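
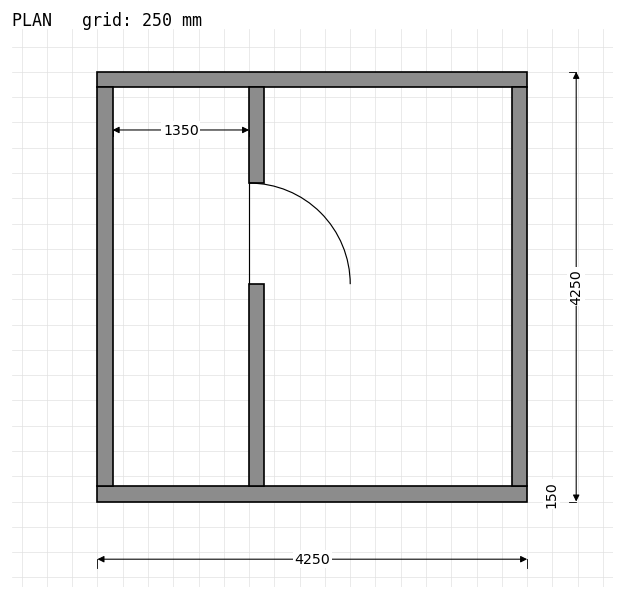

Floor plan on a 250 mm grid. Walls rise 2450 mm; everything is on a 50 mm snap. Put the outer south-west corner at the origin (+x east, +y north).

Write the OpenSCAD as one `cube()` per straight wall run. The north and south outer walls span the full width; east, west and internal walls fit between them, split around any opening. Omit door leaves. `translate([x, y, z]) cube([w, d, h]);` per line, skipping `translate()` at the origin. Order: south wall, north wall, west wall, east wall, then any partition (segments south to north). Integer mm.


cube([4250, 150, 2450]);
translate([0, 4100, 0]) cube([4250, 150, 2450]);
translate([0, 150, 0]) cube([150, 3950, 2450]);
translate([4100, 150, 0]) cube([150, 3950, 2450]);
translate([1500, 150, 0]) cube([150, 2000, 2450]);
translate([1500, 3150, 0]) cube([150, 950, 2450]);


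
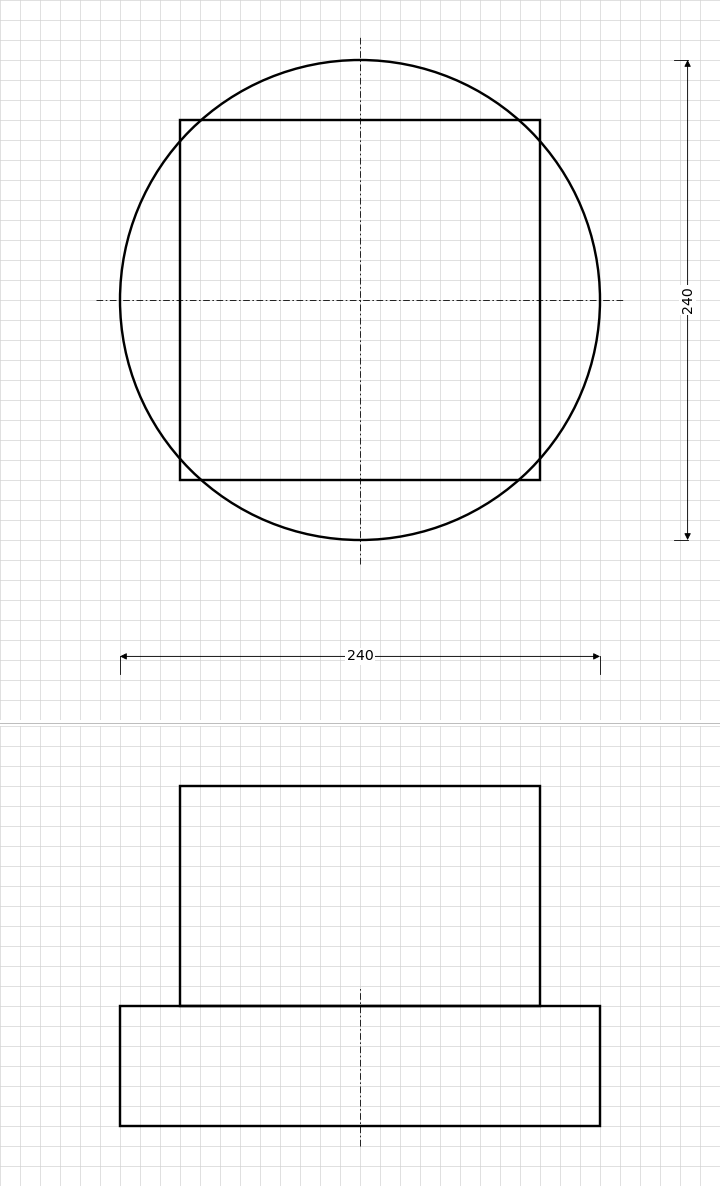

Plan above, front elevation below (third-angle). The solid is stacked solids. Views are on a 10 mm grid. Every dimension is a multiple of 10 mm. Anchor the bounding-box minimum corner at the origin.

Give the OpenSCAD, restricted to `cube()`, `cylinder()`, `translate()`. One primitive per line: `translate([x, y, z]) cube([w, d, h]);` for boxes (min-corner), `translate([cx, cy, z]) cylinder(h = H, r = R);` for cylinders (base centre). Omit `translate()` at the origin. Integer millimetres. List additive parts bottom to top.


translate([120, 120, 0]) cylinder(h = 60, r = 120);
translate([30, 30, 60]) cube([180, 180, 110]);


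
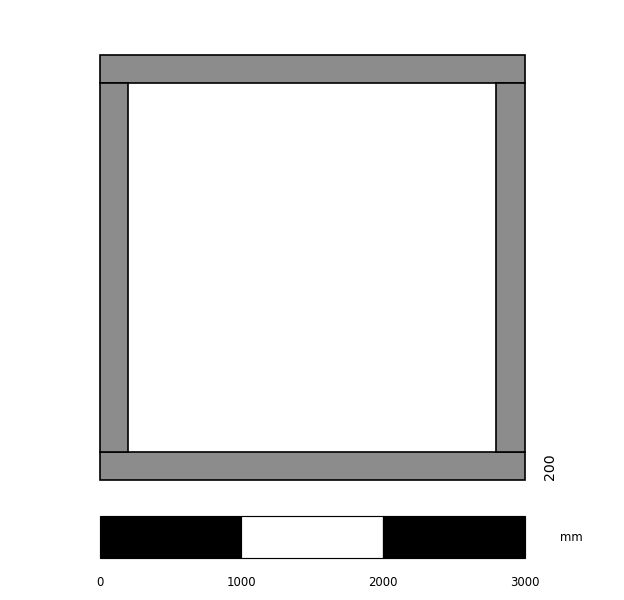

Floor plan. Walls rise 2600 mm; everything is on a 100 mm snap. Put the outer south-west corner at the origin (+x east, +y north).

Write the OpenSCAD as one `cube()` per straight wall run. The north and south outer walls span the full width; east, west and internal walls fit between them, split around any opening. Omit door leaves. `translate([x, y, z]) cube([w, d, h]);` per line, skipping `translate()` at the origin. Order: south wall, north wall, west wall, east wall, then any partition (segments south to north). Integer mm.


cube([3000, 200, 2600]);
translate([0, 2800, 0]) cube([3000, 200, 2600]);
translate([0, 200, 0]) cube([200, 2600, 2600]);
translate([2800, 200, 0]) cube([200, 2600, 2600]);


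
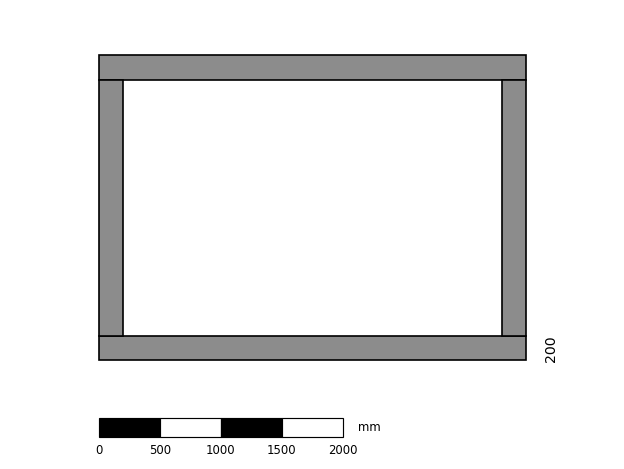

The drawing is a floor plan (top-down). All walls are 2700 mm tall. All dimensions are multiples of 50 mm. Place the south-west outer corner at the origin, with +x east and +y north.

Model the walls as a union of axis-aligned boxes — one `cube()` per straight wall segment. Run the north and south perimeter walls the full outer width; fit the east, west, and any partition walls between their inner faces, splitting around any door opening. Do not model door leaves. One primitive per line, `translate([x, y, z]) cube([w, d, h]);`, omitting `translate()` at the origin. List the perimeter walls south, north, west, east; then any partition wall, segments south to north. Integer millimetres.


cube([3500, 200, 2700]);
translate([0, 2300, 0]) cube([3500, 200, 2700]);
translate([0, 200, 0]) cube([200, 2100, 2700]);
translate([3300, 200, 0]) cube([200, 2100, 2700]);


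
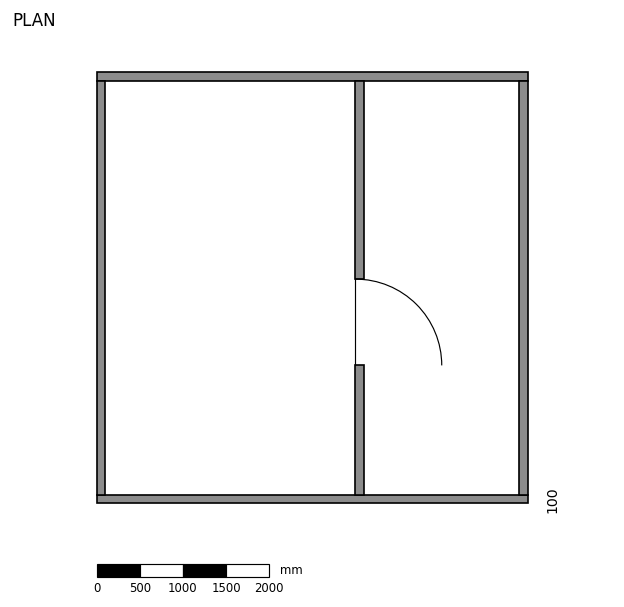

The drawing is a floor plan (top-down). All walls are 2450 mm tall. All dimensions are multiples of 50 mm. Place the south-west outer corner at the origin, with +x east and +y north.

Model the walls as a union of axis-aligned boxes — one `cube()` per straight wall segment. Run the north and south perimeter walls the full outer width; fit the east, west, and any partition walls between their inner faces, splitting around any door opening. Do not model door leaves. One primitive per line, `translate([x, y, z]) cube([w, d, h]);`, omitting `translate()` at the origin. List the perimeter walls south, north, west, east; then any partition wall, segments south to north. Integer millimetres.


cube([5000, 100, 2450]);
translate([0, 4900, 0]) cube([5000, 100, 2450]);
translate([0, 100, 0]) cube([100, 4800, 2450]);
translate([4900, 100, 0]) cube([100, 4800, 2450]);
translate([3000, 100, 0]) cube([100, 1500, 2450]);
translate([3000, 2600, 0]) cube([100, 2300, 2450]);


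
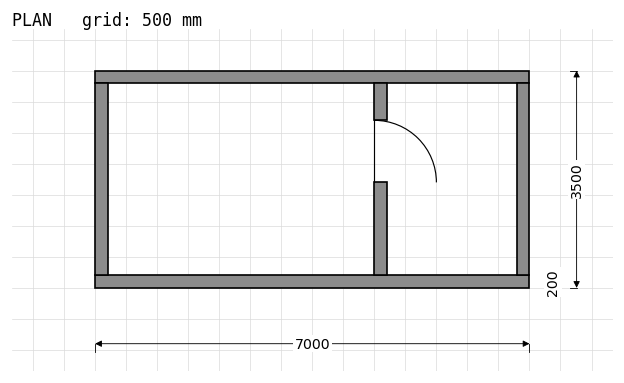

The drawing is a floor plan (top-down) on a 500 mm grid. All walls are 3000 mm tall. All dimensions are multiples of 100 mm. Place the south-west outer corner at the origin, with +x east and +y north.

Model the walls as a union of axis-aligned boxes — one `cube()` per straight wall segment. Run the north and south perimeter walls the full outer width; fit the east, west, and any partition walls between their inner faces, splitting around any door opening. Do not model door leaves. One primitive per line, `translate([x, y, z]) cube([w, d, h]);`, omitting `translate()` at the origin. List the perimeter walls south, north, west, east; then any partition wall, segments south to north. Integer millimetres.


cube([7000, 200, 3000]);
translate([0, 3300, 0]) cube([7000, 200, 3000]);
translate([0, 200, 0]) cube([200, 3100, 3000]);
translate([6800, 200, 0]) cube([200, 3100, 3000]);
translate([4500, 200, 0]) cube([200, 1500, 3000]);
translate([4500, 2700, 0]) cube([200, 600, 3000]);


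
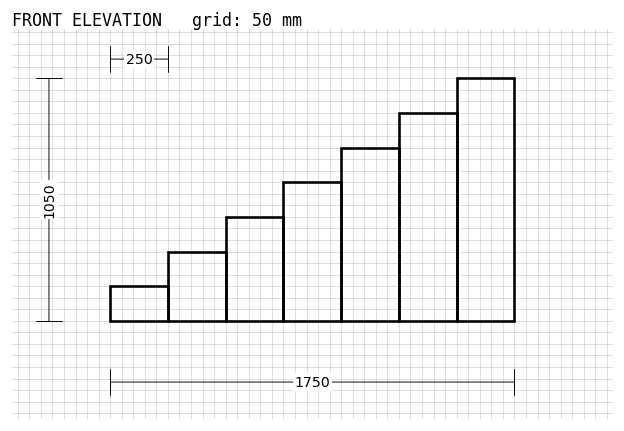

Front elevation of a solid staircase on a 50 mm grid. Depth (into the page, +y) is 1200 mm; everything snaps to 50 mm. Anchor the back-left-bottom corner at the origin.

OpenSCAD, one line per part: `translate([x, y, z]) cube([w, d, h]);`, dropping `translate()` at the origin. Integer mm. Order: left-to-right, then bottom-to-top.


cube([250, 1200, 150]);
translate([250, 0, 0]) cube([250, 1200, 300]);
translate([500, 0, 0]) cube([250, 1200, 450]);
translate([750, 0, 0]) cube([250, 1200, 600]);
translate([1000, 0, 0]) cube([250, 1200, 750]);
translate([1250, 0, 0]) cube([250, 1200, 900]);
translate([1500, 0, 0]) cube([250, 1200, 1050]);


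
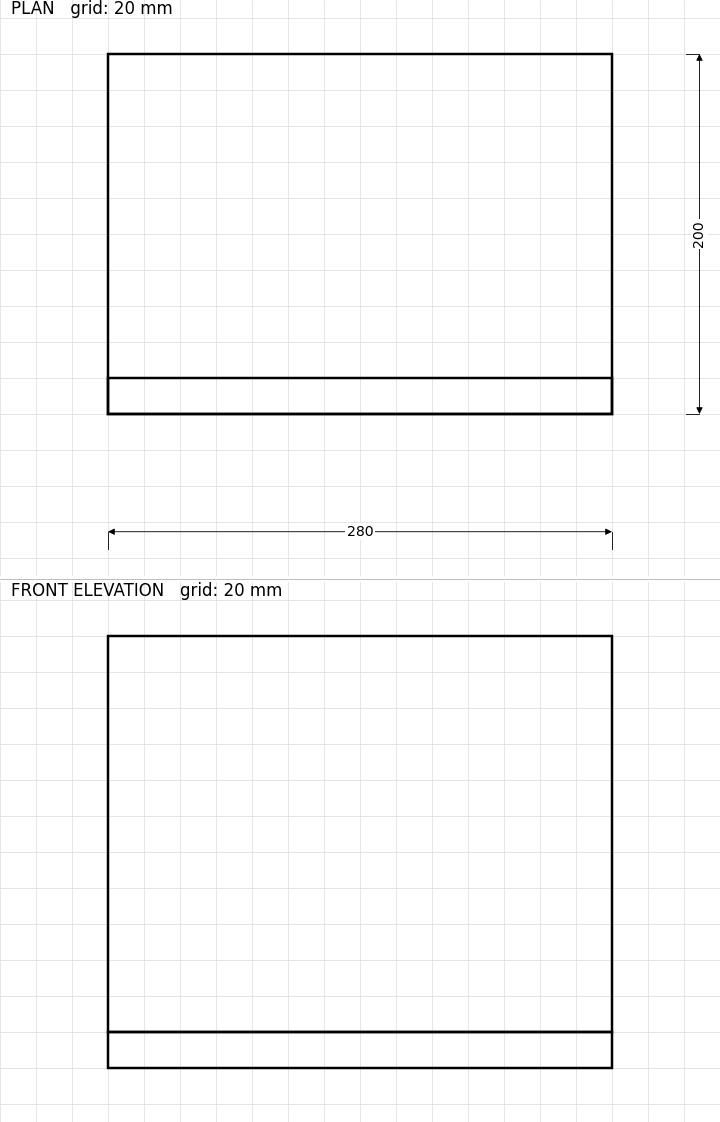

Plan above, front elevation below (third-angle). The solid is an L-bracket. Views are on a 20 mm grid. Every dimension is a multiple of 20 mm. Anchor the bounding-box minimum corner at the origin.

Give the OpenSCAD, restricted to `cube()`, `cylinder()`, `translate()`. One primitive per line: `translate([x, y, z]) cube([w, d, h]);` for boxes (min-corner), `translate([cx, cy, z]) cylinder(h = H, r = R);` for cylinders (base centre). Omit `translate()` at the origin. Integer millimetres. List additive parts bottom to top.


cube([280, 200, 20]);
translate([0, 0, 20]) cube([280, 20, 220]);


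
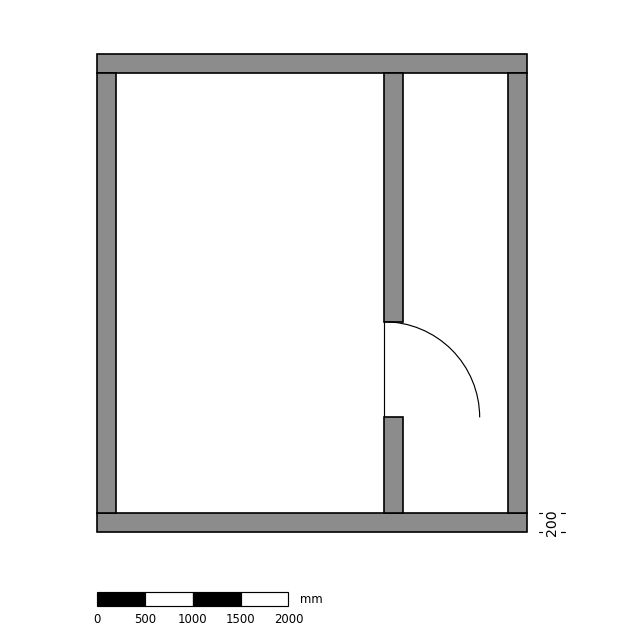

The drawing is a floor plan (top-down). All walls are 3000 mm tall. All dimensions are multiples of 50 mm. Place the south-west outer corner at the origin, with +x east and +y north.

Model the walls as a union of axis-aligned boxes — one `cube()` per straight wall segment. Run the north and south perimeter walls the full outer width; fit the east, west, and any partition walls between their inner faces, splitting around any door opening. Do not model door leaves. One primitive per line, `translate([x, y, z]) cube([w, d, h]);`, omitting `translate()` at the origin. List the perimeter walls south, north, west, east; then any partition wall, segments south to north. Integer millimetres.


cube([4500, 200, 3000]);
translate([0, 4800, 0]) cube([4500, 200, 3000]);
translate([0, 200, 0]) cube([200, 4600, 3000]);
translate([4300, 200, 0]) cube([200, 4600, 3000]);
translate([3000, 200, 0]) cube([200, 1000, 3000]);
translate([3000, 2200, 0]) cube([200, 2600, 3000]);


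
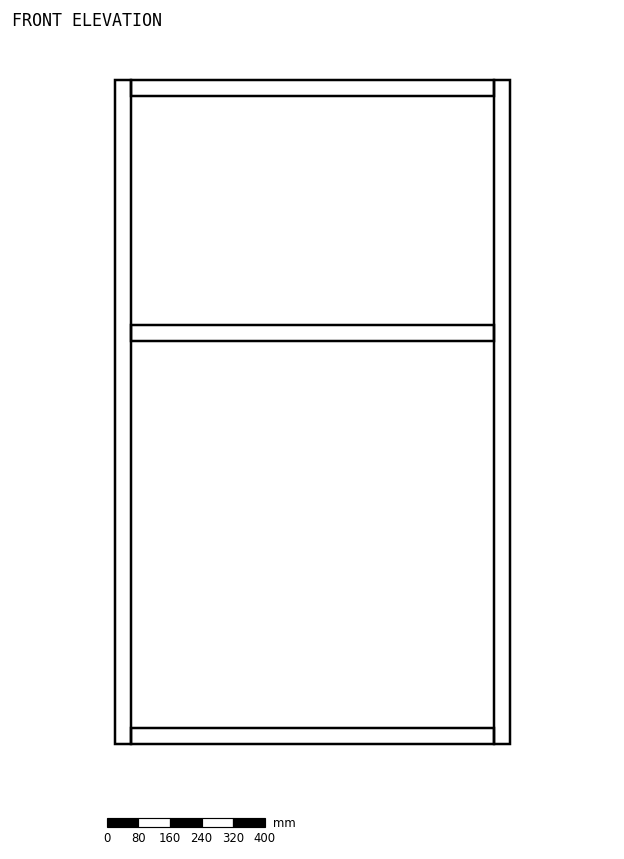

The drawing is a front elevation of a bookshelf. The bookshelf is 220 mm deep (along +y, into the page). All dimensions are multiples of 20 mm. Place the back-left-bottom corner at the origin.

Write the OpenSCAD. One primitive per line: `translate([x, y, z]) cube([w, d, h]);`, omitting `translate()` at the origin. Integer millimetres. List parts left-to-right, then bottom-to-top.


cube([40, 220, 1680]);
translate([40, 0, 0]) cube([920, 220, 40]);
translate([40, 0, 1020]) cube([920, 220, 40]);
translate([40, 0, 1640]) cube([920, 220, 40]);
translate([960, 0, 0]) cube([40, 220, 1680]);


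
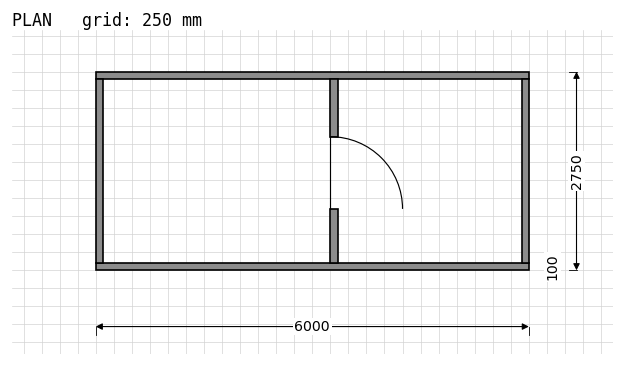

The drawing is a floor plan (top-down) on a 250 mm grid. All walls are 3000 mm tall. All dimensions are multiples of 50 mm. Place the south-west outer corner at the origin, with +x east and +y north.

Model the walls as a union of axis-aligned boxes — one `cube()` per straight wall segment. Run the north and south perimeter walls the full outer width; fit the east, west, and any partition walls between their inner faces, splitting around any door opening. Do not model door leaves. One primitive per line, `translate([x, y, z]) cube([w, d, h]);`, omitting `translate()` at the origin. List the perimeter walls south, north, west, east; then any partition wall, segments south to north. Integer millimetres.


cube([6000, 100, 3000]);
translate([0, 2650, 0]) cube([6000, 100, 3000]);
translate([0, 100, 0]) cube([100, 2550, 3000]);
translate([5900, 100, 0]) cube([100, 2550, 3000]);
translate([3250, 100, 0]) cube([100, 750, 3000]);
translate([3250, 1850, 0]) cube([100, 800, 3000]);


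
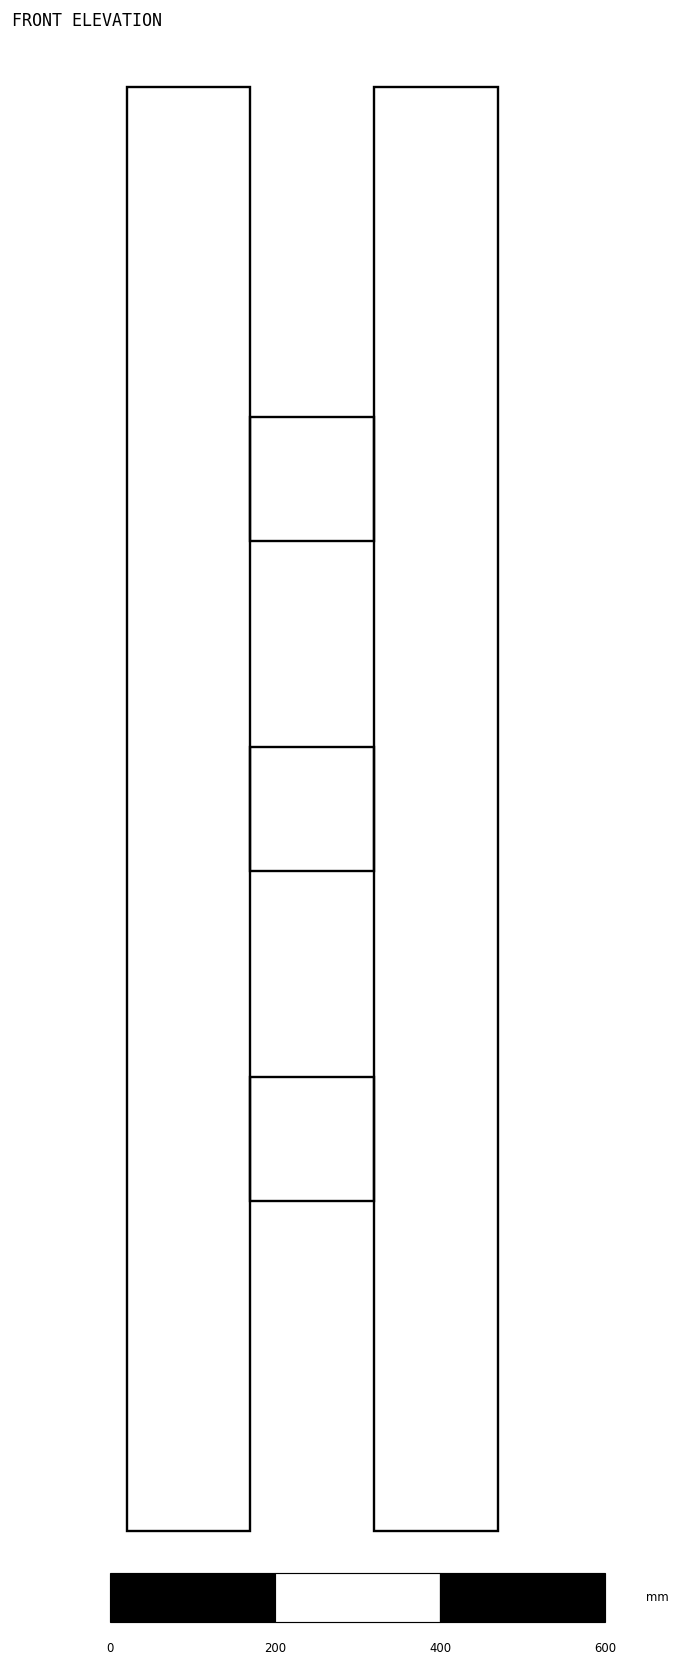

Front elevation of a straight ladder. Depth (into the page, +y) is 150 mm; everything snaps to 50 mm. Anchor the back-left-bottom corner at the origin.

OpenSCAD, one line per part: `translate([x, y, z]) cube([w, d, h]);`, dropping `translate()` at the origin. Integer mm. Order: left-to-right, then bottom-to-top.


cube([150, 150, 1750]);
translate([150, 0, 400]) cube([150, 150, 150]);
translate([150, 0, 800]) cube([150, 150, 150]);
translate([150, 0, 1200]) cube([150, 150, 150]);
translate([300, 0, 0]) cube([150, 150, 1750]);


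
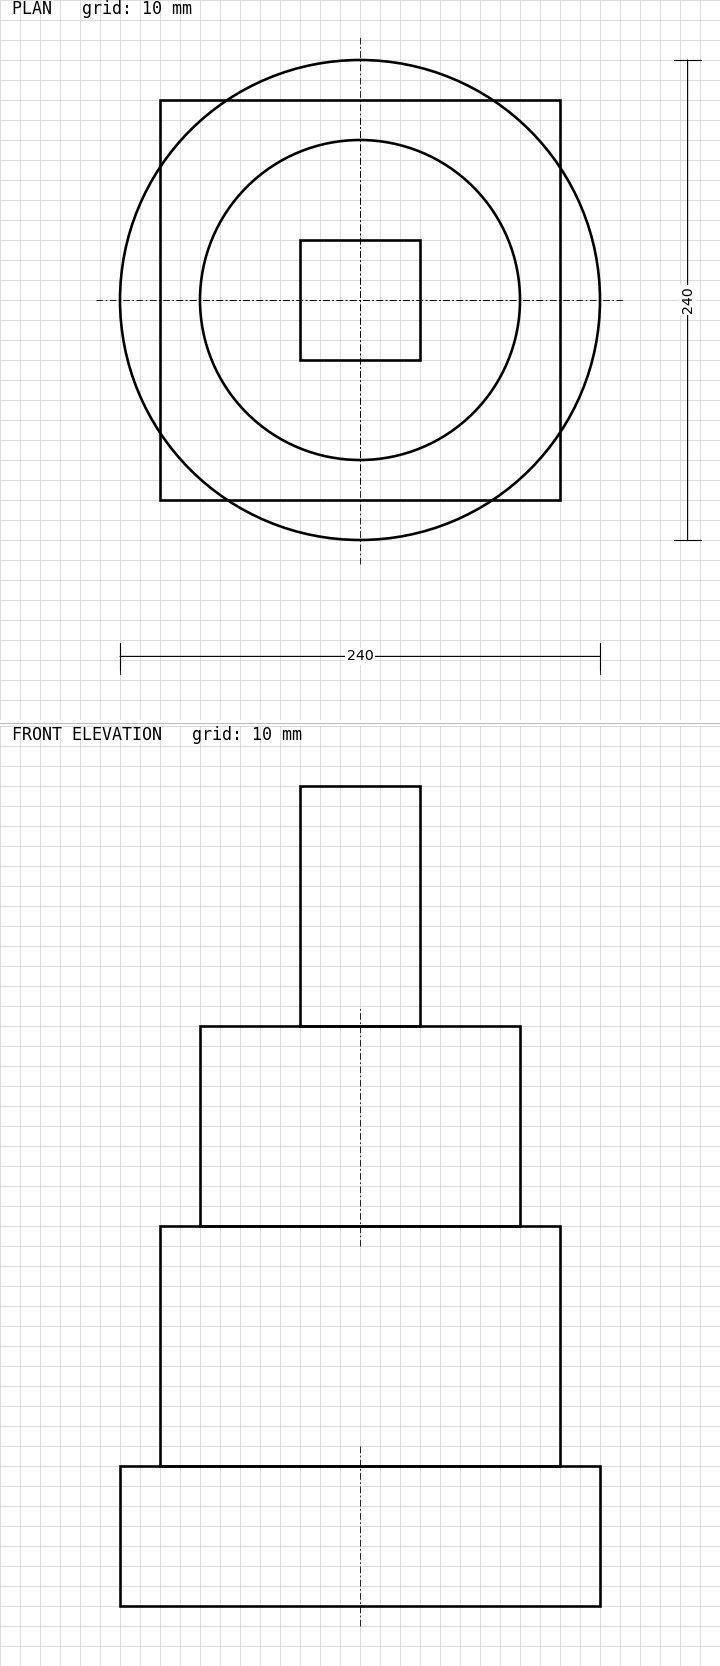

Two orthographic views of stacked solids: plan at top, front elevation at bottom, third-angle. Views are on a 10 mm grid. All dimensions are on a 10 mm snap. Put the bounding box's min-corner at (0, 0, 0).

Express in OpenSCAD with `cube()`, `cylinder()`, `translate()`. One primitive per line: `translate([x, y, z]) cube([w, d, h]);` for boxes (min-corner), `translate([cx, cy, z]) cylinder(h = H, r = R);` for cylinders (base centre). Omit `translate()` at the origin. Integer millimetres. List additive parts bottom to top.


translate([120, 120, 0]) cylinder(h = 70, r = 120);
translate([20, 20, 70]) cube([200, 200, 120]);
translate([120, 120, 190]) cylinder(h = 100, r = 80);
translate([90, 90, 290]) cube([60, 60, 120]);


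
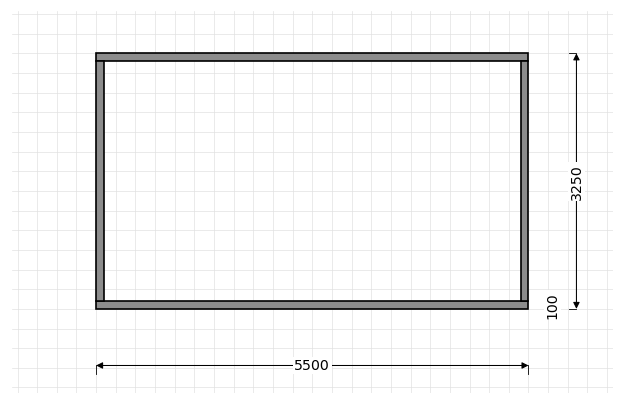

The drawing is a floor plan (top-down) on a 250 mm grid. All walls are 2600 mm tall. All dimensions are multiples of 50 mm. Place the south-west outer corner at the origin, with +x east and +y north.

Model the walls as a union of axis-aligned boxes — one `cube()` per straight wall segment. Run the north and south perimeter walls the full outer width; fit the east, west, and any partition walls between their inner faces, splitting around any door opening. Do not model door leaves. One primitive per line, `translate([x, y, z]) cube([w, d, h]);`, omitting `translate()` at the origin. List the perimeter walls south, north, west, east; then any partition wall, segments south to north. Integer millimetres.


cube([5500, 100, 2600]);
translate([0, 3150, 0]) cube([5500, 100, 2600]);
translate([0, 100, 0]) cube([100, 3050, 2600]);
translate([5400, 100, 0]) cube([100, 3050, 2600]);


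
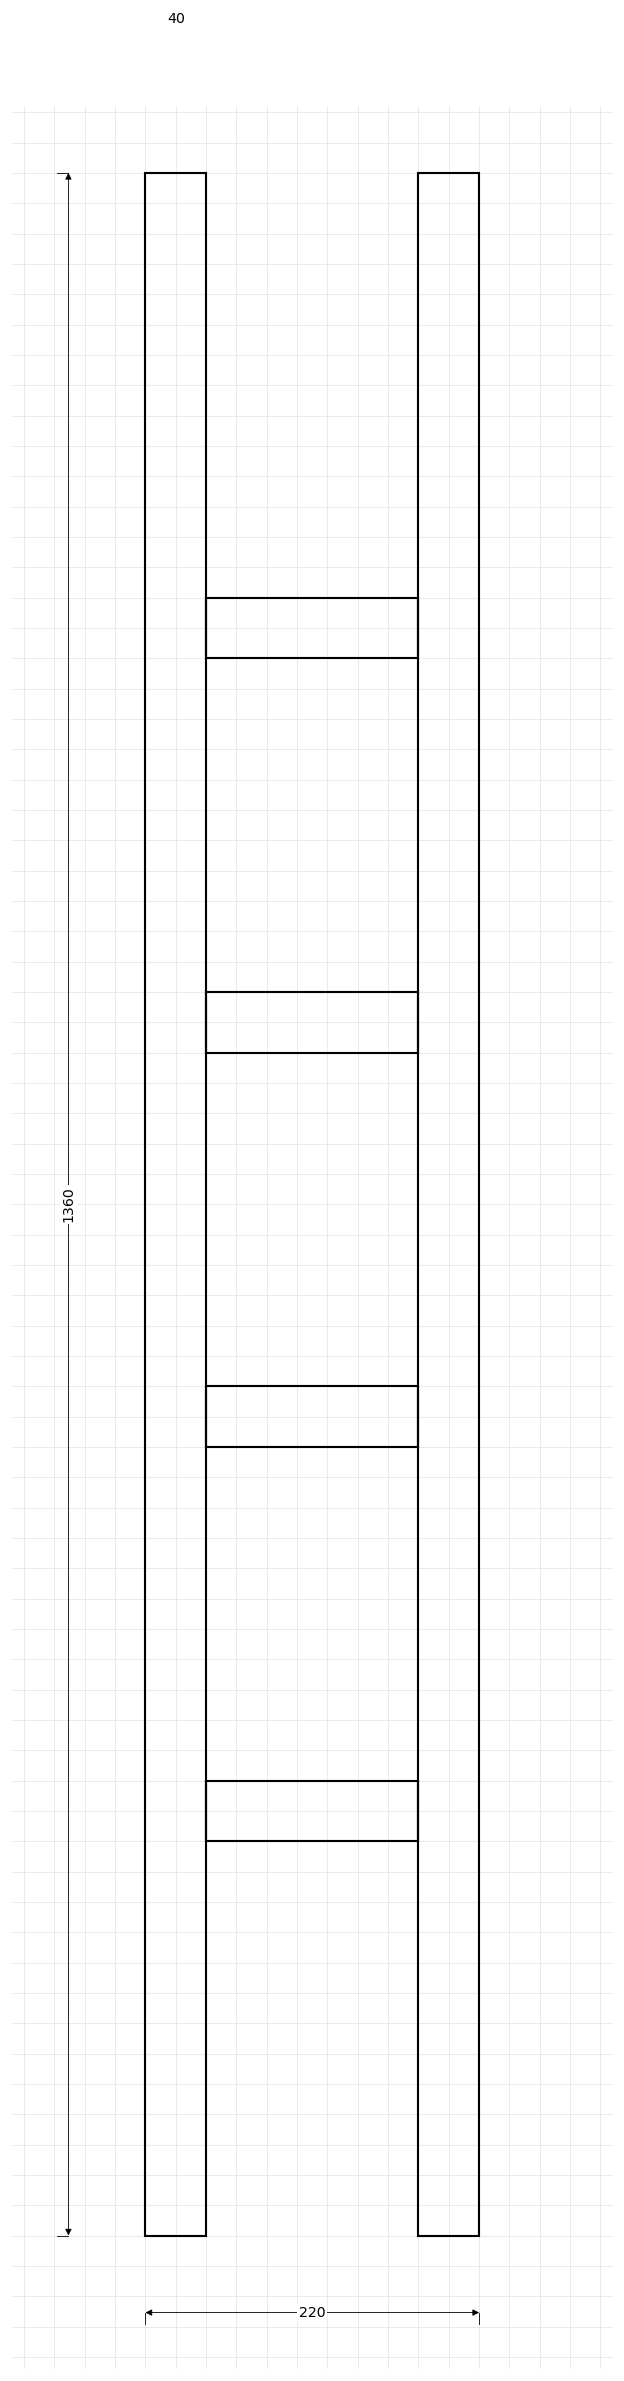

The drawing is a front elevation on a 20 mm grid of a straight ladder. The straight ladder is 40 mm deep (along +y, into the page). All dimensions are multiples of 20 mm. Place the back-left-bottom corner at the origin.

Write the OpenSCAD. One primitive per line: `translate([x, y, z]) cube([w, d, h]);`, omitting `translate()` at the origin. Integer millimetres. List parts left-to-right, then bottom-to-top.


cube([40, 40, 1360]);
translate([40, 0, 260]) cube([140, 40, 40]);
translate([40, 0, 520]) cube([140, 40, 40]);
translate([40, 0, 780]) cube([140, 40, 40]);
translate([40, 0, 1040]) cube([140, 40, 40]);
translate([180, 0, 0]) cube([40, 40, 1360]);


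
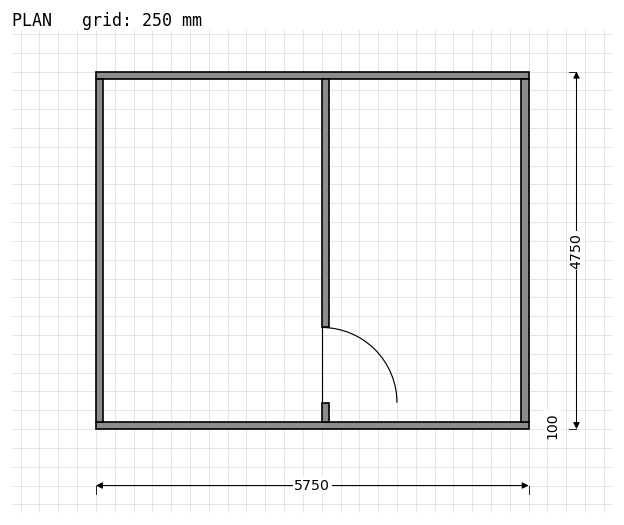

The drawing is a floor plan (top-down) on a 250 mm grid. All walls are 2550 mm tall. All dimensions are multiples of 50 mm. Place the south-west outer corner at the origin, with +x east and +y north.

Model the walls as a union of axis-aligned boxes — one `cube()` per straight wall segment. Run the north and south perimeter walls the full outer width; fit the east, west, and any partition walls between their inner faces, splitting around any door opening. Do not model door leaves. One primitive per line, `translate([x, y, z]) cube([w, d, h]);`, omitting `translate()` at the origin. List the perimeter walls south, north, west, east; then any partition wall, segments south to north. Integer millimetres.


cube([5750, 100, 2550]);
translate([0, 4650, 0]) cube([5750, 100, 2550]);
translate([0, 100, 0]) cube([100, 4550, 2550]);
translate([5650, 100, 0]) cube([100, 4550, 2550]);
translate([3000, 100, 0]) cube([100, 250, 2550]);
translate([3000, 1350, 0]) cube([100, 3300, 2550]);


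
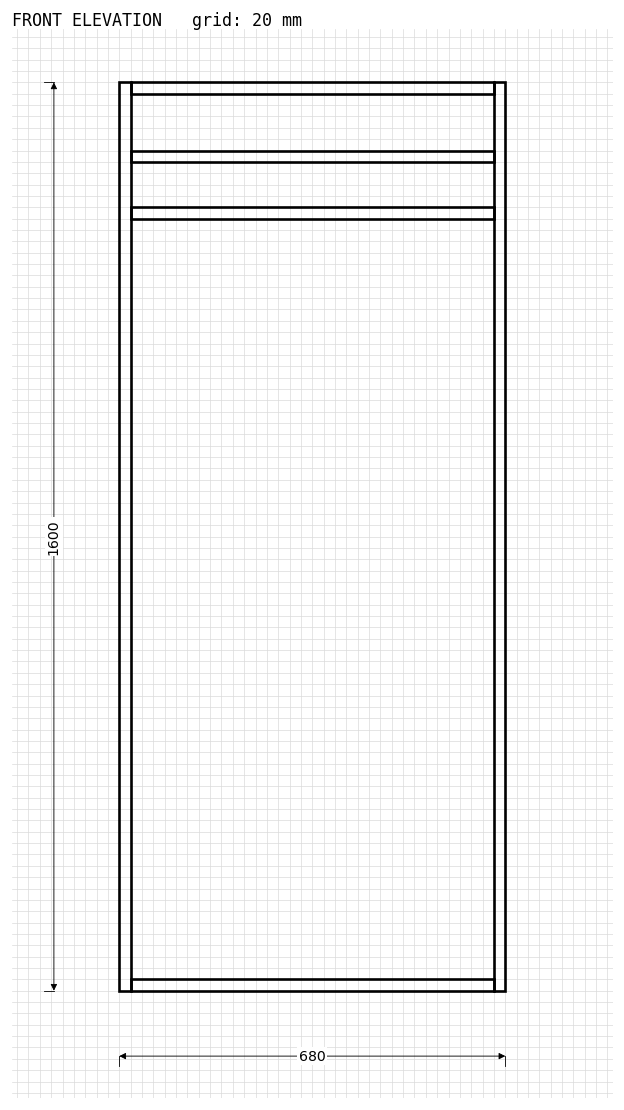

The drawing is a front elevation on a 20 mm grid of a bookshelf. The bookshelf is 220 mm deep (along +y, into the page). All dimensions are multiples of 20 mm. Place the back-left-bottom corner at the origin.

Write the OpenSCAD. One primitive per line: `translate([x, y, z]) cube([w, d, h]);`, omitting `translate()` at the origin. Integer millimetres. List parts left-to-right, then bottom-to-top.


cube([20, 220, 1600]);
translate([20, 0, 0]) cube([640, 220, 20]);
translate([20, 0, 1360]) cube([640, 220, 20]);
translate([20, 0, 1460]) cube([640, 220, 20]);
translate([20, 0, 1580]) cube([640, 220, 20]);
translate([660, 0, 0]) cube([20, 220, 1600]);


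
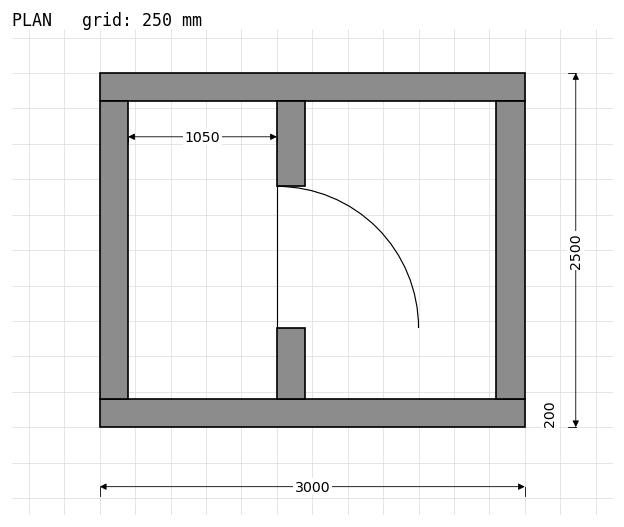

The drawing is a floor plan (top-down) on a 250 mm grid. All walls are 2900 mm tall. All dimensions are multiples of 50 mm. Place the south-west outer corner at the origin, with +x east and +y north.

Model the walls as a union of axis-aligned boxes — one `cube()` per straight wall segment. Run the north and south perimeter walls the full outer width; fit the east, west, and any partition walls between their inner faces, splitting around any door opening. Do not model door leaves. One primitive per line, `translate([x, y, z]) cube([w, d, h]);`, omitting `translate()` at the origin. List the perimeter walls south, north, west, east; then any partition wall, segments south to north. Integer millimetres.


cube([3000, 200, 2900]);
translate([0, 2300, 0]) cube([3000, 200, 2900]);
translate([0, 200, 0]) cube([200, 2100, 2900]);
translate([2800, 200, 0]) cube([200, 2100, 2900]);
translate([1250, 200, 0]) cube([200, 500, 2900]);
translate([1250, 1700, 0]) cube([200, 600, 2900]);


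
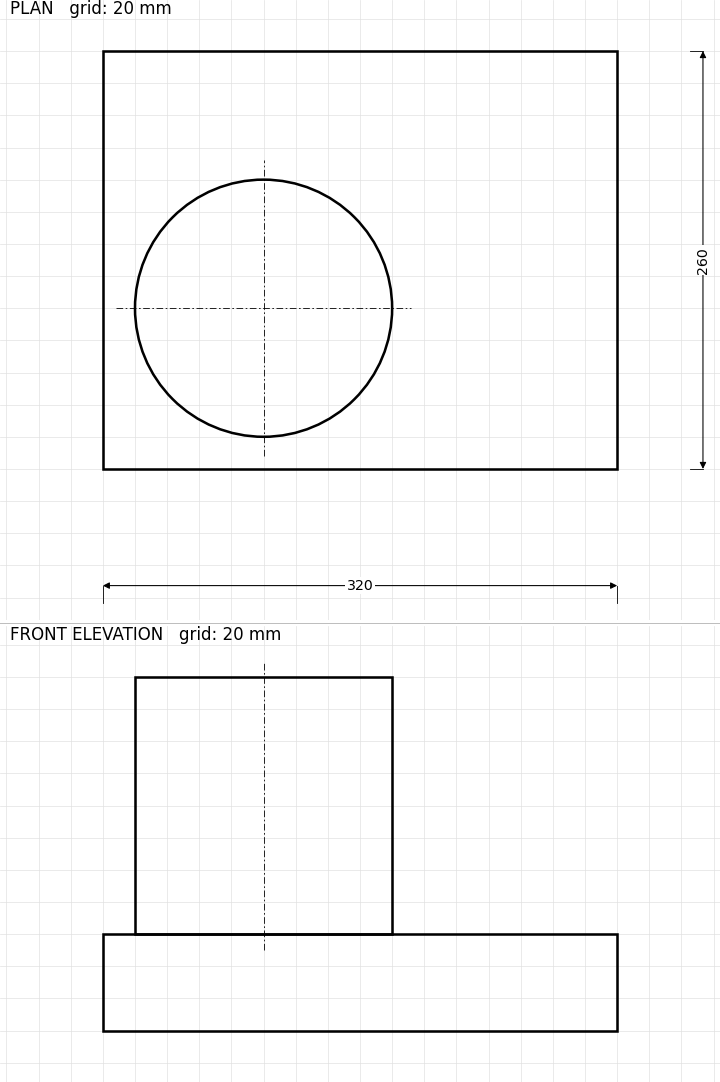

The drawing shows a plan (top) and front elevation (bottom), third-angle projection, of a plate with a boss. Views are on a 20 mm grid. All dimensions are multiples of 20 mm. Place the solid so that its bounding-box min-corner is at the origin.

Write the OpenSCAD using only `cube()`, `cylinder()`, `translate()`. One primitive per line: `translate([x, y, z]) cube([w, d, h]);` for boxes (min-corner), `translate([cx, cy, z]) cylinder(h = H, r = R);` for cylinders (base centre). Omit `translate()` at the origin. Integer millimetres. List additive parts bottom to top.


cube([320, 260, 60]);
translate([100, 100, 60]) cylinder(h = 160, r = 80);


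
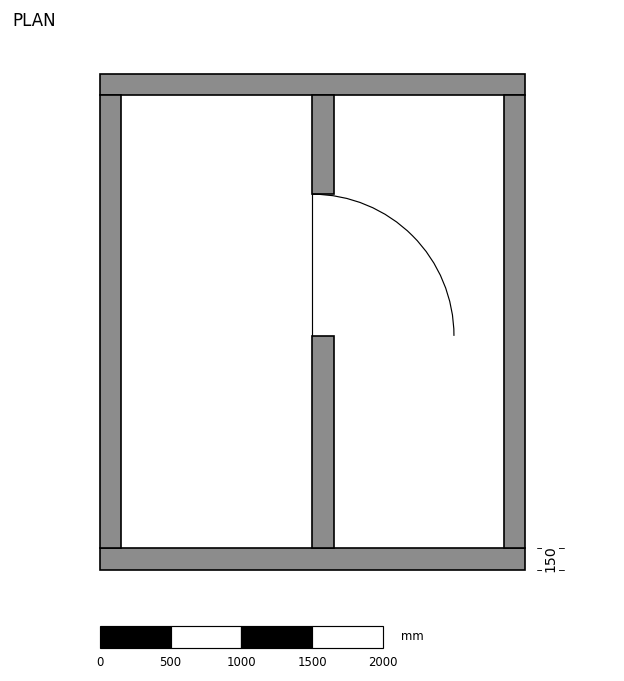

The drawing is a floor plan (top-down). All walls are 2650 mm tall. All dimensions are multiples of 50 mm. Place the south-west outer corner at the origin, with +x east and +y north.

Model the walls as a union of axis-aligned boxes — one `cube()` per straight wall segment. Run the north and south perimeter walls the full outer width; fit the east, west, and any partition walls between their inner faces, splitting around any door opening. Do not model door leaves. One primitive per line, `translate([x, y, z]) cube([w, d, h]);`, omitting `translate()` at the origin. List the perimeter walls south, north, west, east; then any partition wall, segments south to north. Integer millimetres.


cube([3000, 150, 2650]);
translate([0, 3350, 0]) cube([3000, 150, 2650]);
translate([0, 150, 0]) cube([150, 3200, 2650]);
translate([2850, 150, 0]) cube([150, 3200, 2650]);
translate([1500, 150, 0]) cube([150, 1500, 2650]);
translate([1500, 2650, 0]) cube([150, 700, 2650]);


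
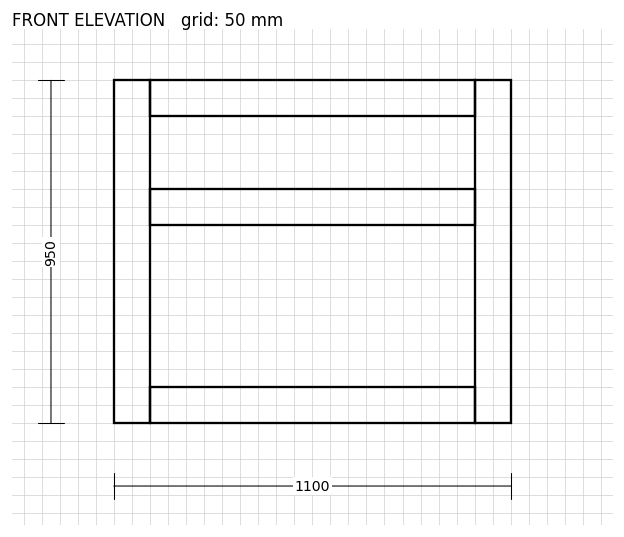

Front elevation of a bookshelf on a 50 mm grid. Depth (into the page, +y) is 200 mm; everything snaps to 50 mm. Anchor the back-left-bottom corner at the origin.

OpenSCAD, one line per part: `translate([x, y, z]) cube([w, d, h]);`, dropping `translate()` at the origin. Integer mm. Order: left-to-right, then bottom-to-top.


cube([100, 200, 950]);
translate([100, 0, 0]) cube([900, 200, 100]);
translate([100, 0, 550]) cube([900, 200, 100]);
translate([100, 0, 850]) cube([900, 200, 100]);
translate([1000, 0, 0]) cube([100, 200, 950]);


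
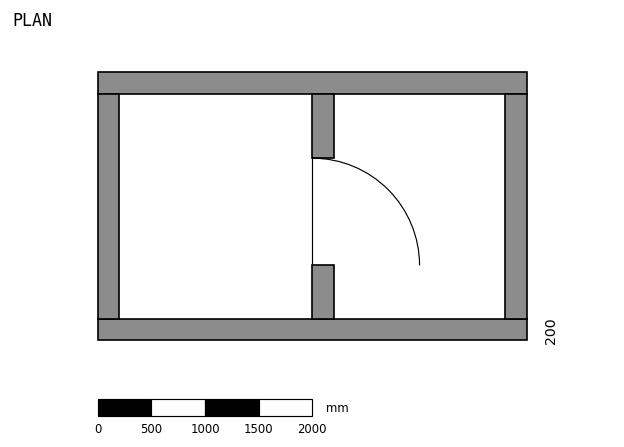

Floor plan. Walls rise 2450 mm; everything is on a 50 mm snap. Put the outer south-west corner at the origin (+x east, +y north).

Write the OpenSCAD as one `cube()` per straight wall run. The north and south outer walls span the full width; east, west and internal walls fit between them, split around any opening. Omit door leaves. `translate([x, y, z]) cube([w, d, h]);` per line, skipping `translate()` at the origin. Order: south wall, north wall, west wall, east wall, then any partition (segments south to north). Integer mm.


cube([4000, 200, 2450]);
translate([0, 2300, 0]) cube([4000, 200, 2450]);
translate([0, 200, 0]) cube([200, 2100, 2450]);
translate([3800, 200, 0]) cube([200, 2100, 2450]);
translate([2000, 200, 0]) cube([200, 500, 2450]);
translate([2000, 1700, 0]) cube([200, 600, 2450]);


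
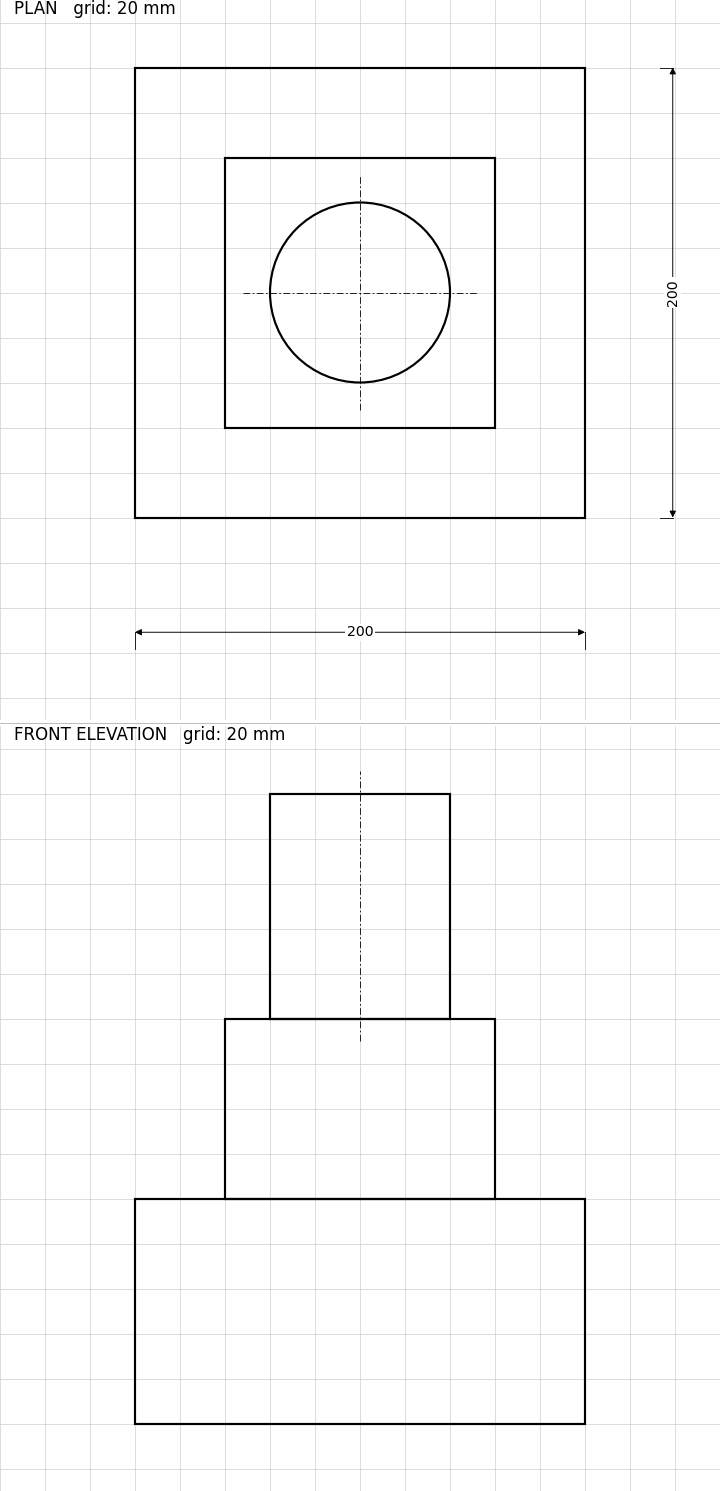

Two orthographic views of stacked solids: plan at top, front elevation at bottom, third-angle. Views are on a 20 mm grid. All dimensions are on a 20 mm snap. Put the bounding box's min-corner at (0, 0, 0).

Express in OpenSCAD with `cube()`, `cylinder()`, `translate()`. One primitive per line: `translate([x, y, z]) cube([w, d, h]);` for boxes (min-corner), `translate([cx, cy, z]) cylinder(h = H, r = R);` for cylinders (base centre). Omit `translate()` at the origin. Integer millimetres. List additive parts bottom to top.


cube([200, 200, 100]);
translate([40, 40, 100]) cube([120, 120, 80]);
translate([100, 100, 180]) cylinder(h = 100, r = 40);


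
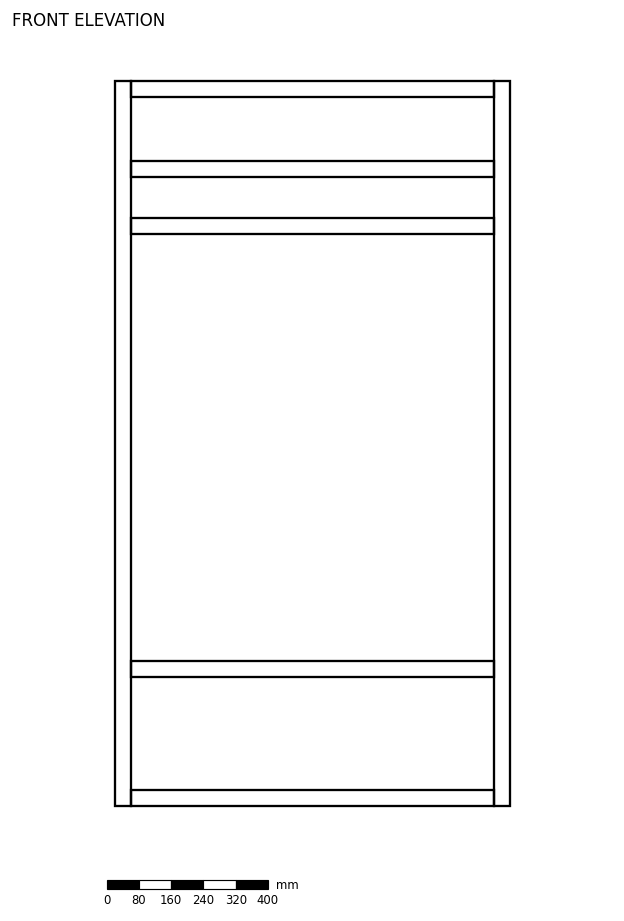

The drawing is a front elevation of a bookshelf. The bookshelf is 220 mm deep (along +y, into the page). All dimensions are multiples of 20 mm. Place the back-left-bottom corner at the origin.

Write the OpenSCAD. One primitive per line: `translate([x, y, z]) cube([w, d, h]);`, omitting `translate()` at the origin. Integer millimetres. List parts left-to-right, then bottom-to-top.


cube([40, 220, 1800]);
translate([40, 0, 0]) cube([900, 220, 40]);
translate([40, 0, 320]) cube([900, 220, 40]);
translate([40, 0, 1420]) cube([900, 220, 40]);
translate([40, 0, 1560]) cube([900, 220, 40]);
translate([40, 0, 1760]) cube([900, 220, 40]);
translate([940, 0, 0]) cube([40, 220, 1800]);


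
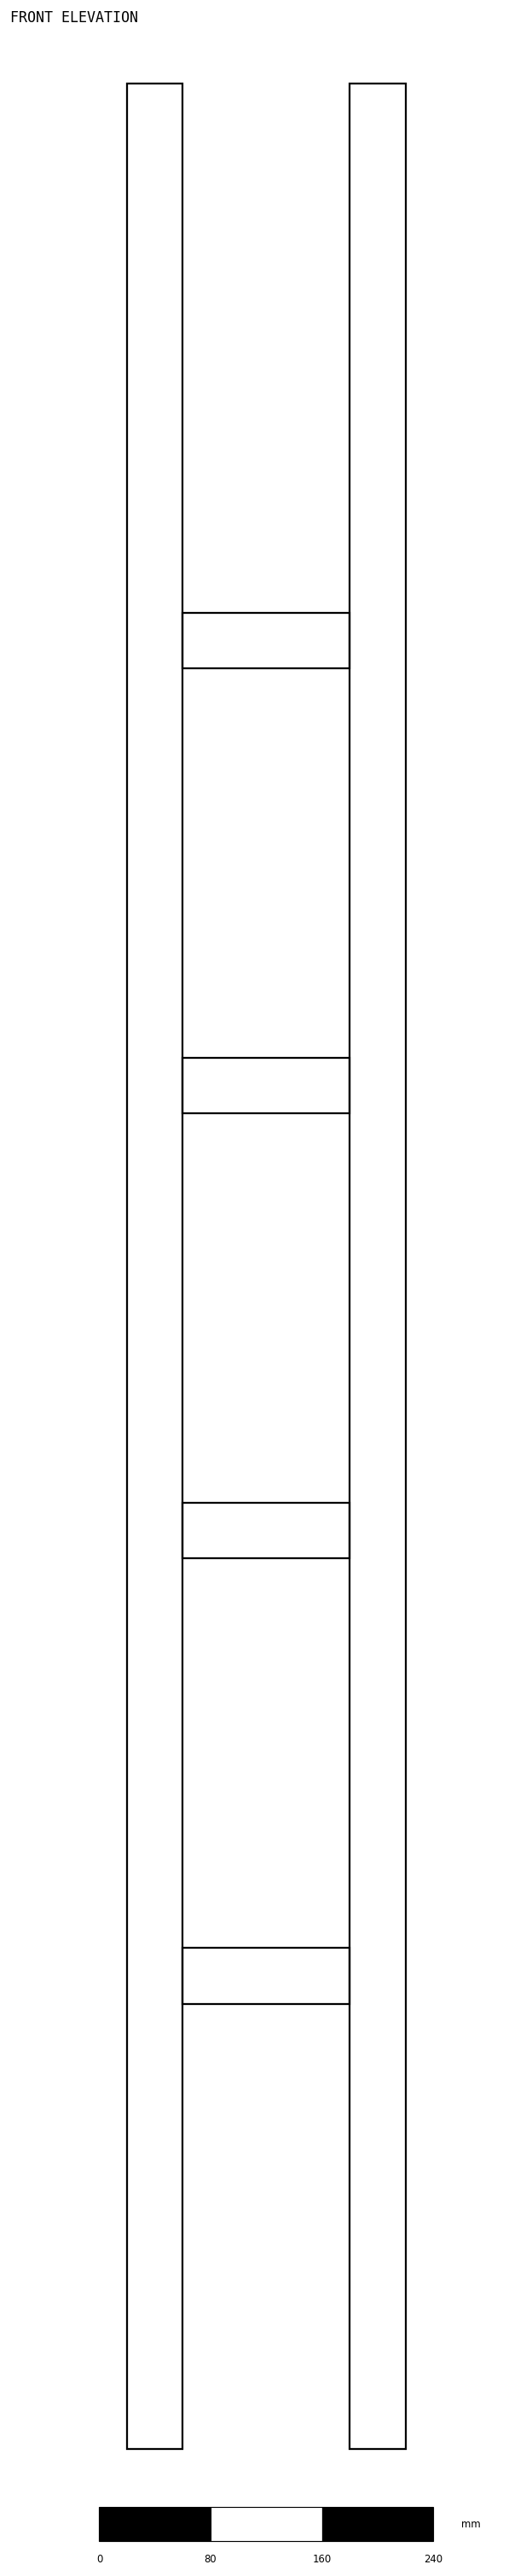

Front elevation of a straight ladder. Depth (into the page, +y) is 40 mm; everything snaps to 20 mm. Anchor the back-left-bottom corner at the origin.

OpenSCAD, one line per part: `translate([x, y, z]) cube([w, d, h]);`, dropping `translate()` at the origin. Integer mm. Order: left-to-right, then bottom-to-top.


cube([40, 40, 1700]);
translate([40, 0, 320]) cube([120, 40, 40]);
translate([40, 0, 640]) cube([120, 40, 40]);
translate([40, 0, 960]) cube([120, 40, 40]);
translate([40, 0, 1280]) cube([120, 40, 40]);
translate([160, 0, 0]) cube([40, 40, 1700]);


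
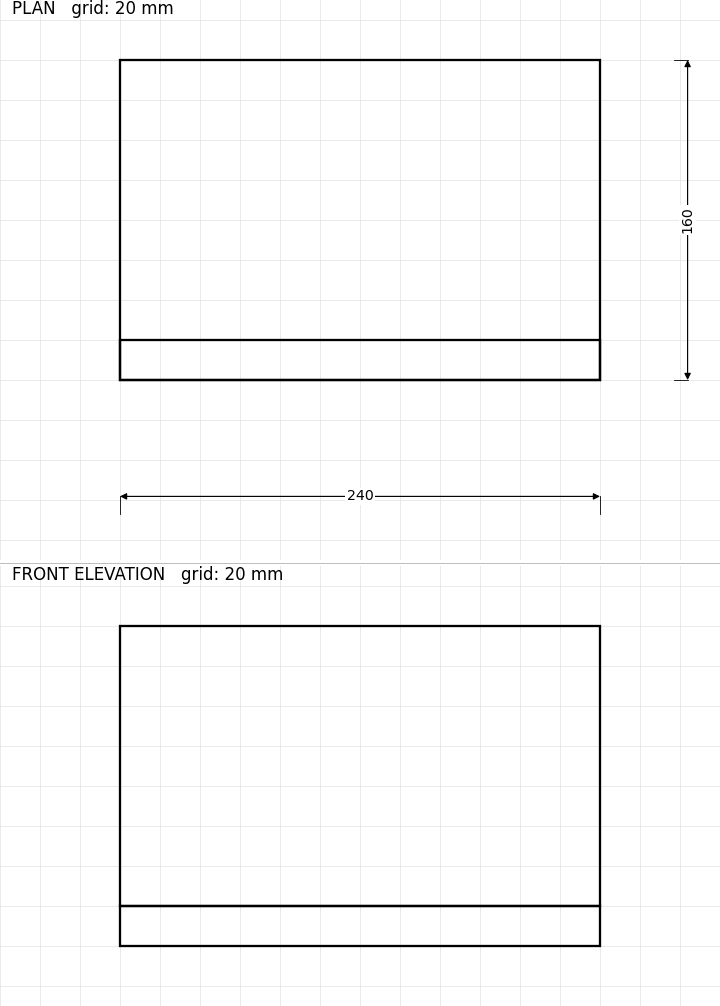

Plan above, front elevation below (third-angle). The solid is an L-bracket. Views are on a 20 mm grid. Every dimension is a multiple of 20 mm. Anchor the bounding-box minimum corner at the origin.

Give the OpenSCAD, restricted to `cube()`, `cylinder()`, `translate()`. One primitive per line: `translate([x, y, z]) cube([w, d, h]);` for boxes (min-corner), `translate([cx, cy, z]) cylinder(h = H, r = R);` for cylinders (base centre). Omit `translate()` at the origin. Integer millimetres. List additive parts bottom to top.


cube([240, 160, 20]);
translate([0, 0, 20]) cube([240, 20, 140]);


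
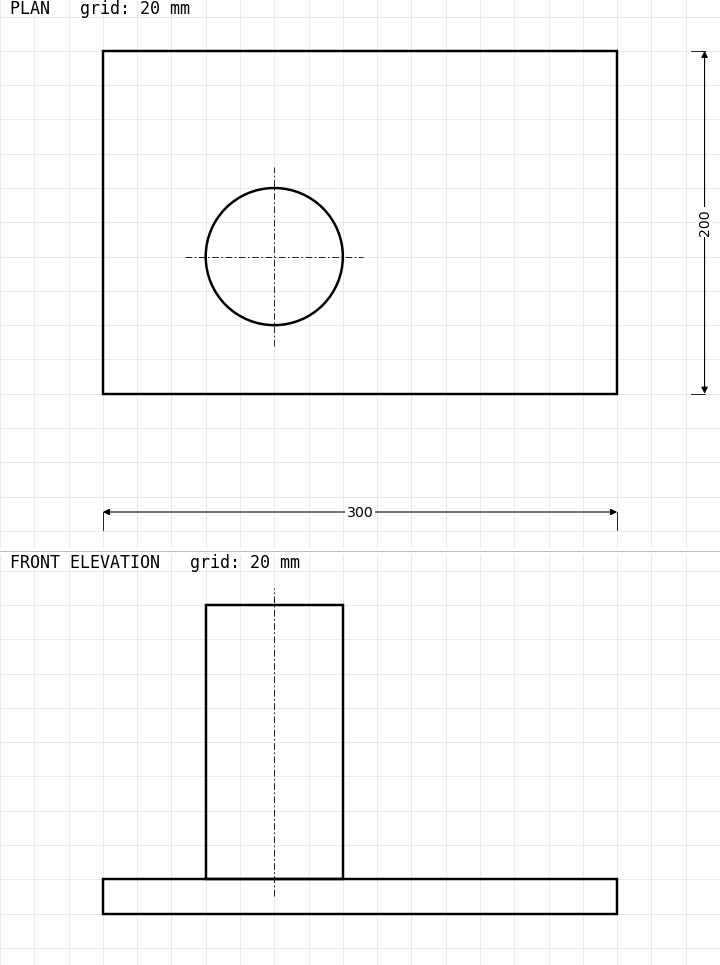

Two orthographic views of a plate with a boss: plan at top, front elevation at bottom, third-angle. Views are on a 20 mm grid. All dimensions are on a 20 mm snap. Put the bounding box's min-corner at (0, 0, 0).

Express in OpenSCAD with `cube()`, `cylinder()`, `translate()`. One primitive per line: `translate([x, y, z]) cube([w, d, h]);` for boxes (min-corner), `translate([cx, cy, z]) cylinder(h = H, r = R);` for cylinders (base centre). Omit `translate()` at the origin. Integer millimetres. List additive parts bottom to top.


cube([300, 200, 20]);
translate([100, 80, 20]) cylinder(h = 160, r = 40);


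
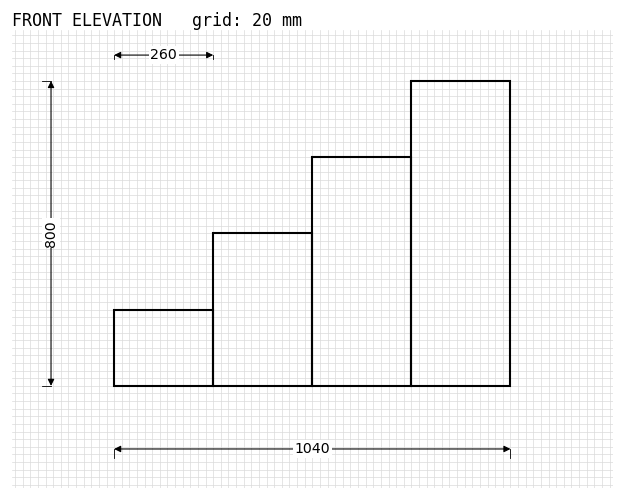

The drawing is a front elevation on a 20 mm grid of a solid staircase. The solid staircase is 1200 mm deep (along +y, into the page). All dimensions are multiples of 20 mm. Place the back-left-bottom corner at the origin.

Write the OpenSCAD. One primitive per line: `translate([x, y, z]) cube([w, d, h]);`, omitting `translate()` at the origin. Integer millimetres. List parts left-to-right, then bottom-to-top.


cube([260, 1200, 200]);
translate([260, 0, 0]) cube([260, 1200, 400]);
translate([520, 0, 0]) cube([260, 1200, 600]);
translate([780, 0, 0]) cube([260, 1200, 800]);


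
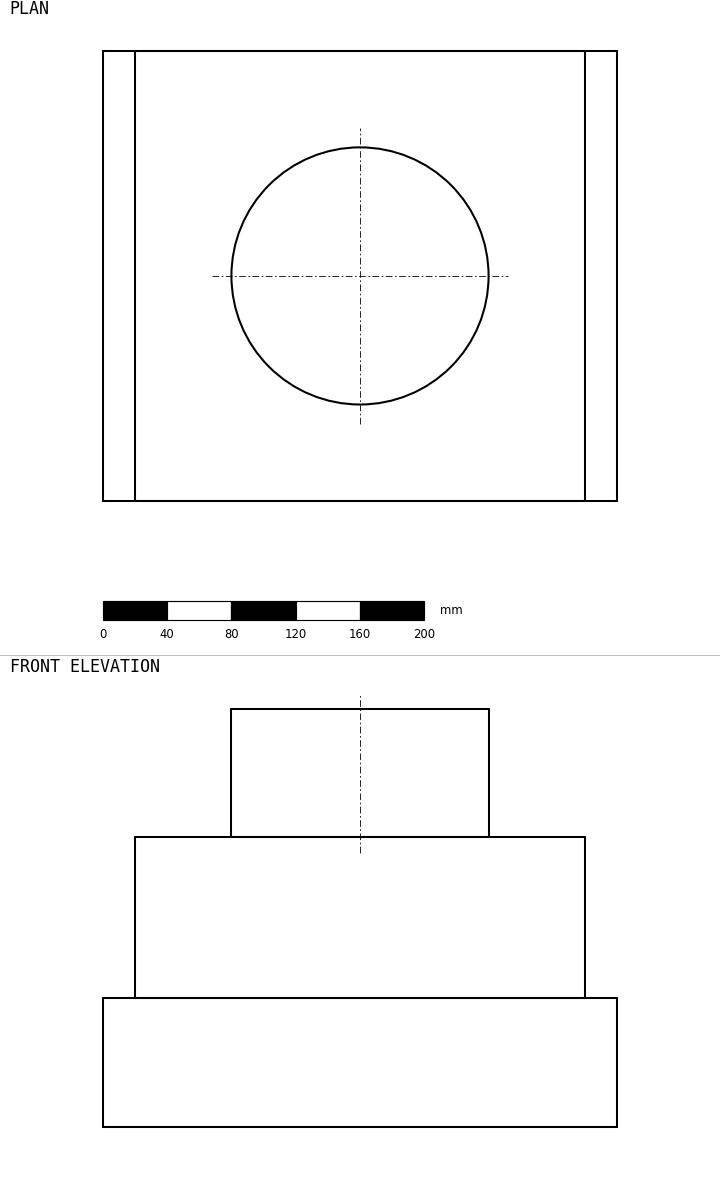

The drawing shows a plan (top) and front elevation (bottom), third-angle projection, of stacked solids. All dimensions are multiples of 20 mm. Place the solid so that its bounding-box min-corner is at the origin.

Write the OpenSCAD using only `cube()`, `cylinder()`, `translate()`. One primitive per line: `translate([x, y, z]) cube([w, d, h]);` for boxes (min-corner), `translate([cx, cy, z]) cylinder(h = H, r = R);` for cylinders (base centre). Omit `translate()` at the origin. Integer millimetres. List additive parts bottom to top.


cube([320, 280, 80]);
translate([20, 0, 80]) cube([280, 280, 100]);
translate([160, 140, 180]) cylinder(h = 80, r = 80);


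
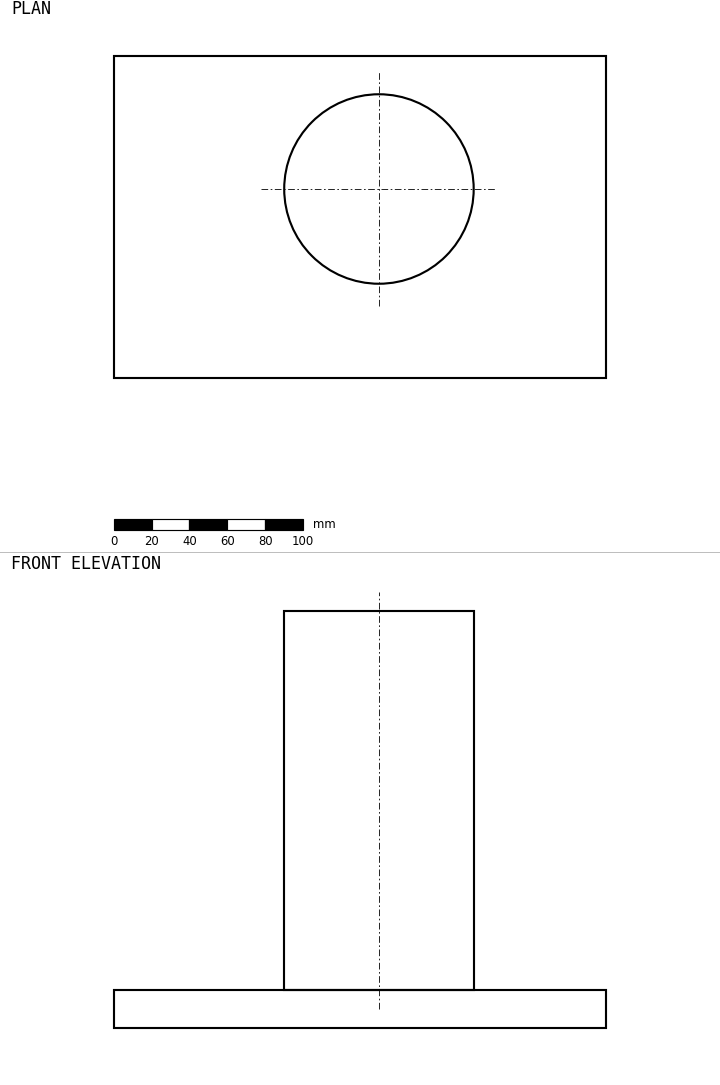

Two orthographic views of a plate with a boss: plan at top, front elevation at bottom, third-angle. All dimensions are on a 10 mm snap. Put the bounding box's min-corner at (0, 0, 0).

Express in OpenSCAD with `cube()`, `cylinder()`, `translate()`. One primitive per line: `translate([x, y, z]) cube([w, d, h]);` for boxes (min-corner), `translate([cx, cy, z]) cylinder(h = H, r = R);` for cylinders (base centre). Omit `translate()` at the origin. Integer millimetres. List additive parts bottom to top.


cube([260, 170, 20]);
translate([140, 100, 20]) cylinder(h = 200, r = 50);


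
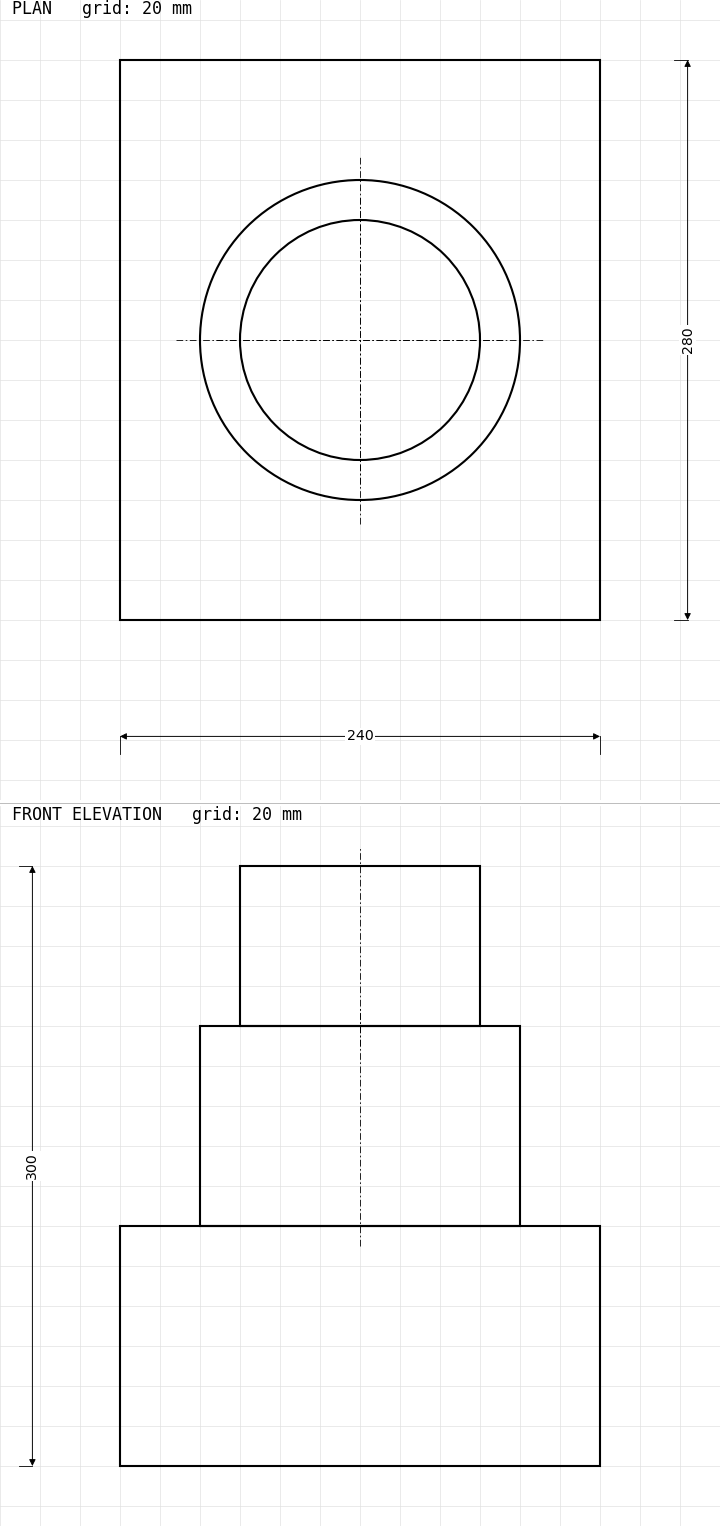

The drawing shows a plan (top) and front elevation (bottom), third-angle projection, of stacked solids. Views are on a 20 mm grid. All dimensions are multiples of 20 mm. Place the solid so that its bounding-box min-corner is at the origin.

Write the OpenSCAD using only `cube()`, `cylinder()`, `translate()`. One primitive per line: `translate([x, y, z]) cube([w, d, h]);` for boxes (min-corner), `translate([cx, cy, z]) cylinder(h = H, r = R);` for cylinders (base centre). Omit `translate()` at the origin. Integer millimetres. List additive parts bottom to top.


cube([240, 280, 120]);
translate([120, 140, 120]) cylinder(h = 100, r = 80);
translate([120, 140, 220]) cylinder(h = 80, r = 60);


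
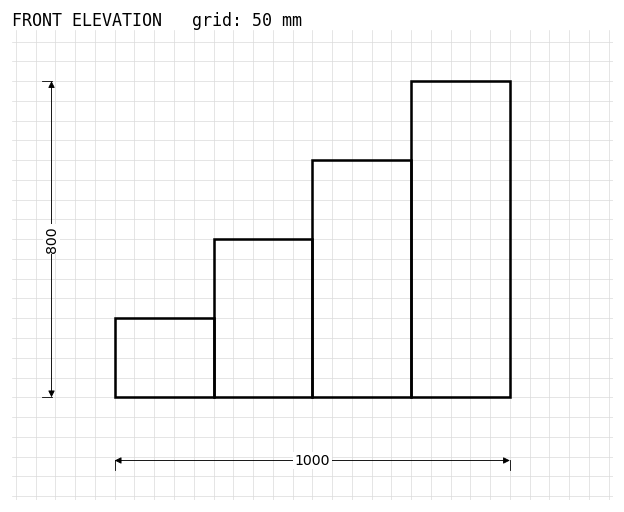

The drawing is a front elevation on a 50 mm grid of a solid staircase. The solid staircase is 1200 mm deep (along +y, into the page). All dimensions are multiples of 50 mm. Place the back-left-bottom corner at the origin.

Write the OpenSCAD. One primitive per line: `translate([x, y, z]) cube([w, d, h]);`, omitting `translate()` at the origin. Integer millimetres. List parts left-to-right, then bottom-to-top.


cube([250, 1200, 200]);
translate([250, 0, 0]) cube([250, 1200, 400]);
translate([500, 0, 0]) cube([250, 1200, 600]);
translate([750, 0, 0]) cube([250, 1200, 800]);


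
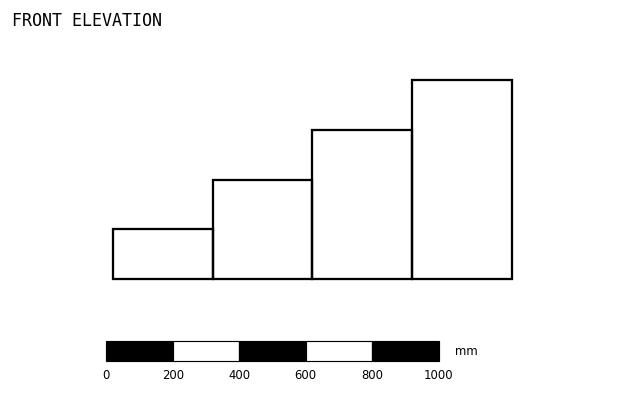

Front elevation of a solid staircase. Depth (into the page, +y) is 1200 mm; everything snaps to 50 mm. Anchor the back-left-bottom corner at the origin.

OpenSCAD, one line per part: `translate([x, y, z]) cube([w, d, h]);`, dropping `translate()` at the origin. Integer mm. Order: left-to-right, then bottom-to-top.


cube([300, 1200, 150]);
translate([300, 0, 0]) cube([300, 1200, 300]);
translate([600, 0, 0]) cube([300, 1200, 450]);
translate([900, 0, 0]) cube([300, 1200, 600]);


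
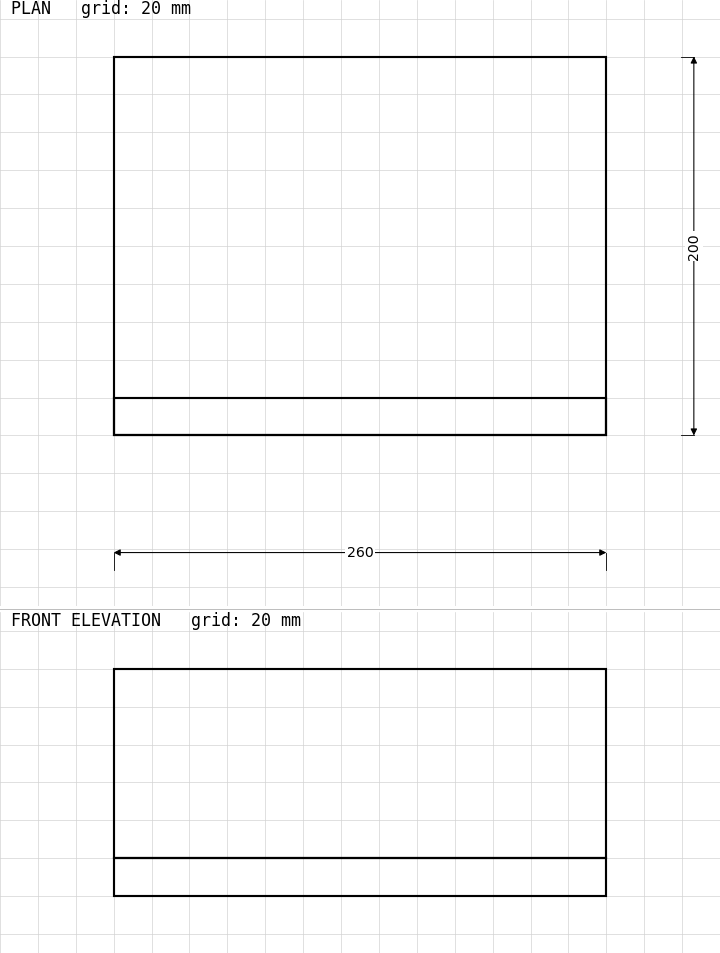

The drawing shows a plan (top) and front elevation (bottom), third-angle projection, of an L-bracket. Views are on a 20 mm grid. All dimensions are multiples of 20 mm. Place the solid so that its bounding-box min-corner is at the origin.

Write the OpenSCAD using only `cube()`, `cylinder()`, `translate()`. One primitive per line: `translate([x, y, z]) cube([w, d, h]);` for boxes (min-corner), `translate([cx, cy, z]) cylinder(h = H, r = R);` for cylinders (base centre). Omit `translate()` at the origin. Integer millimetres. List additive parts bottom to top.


cube([260, 200, 20]);
translate([0, 0, 20]) cube([260, 20, 100]);


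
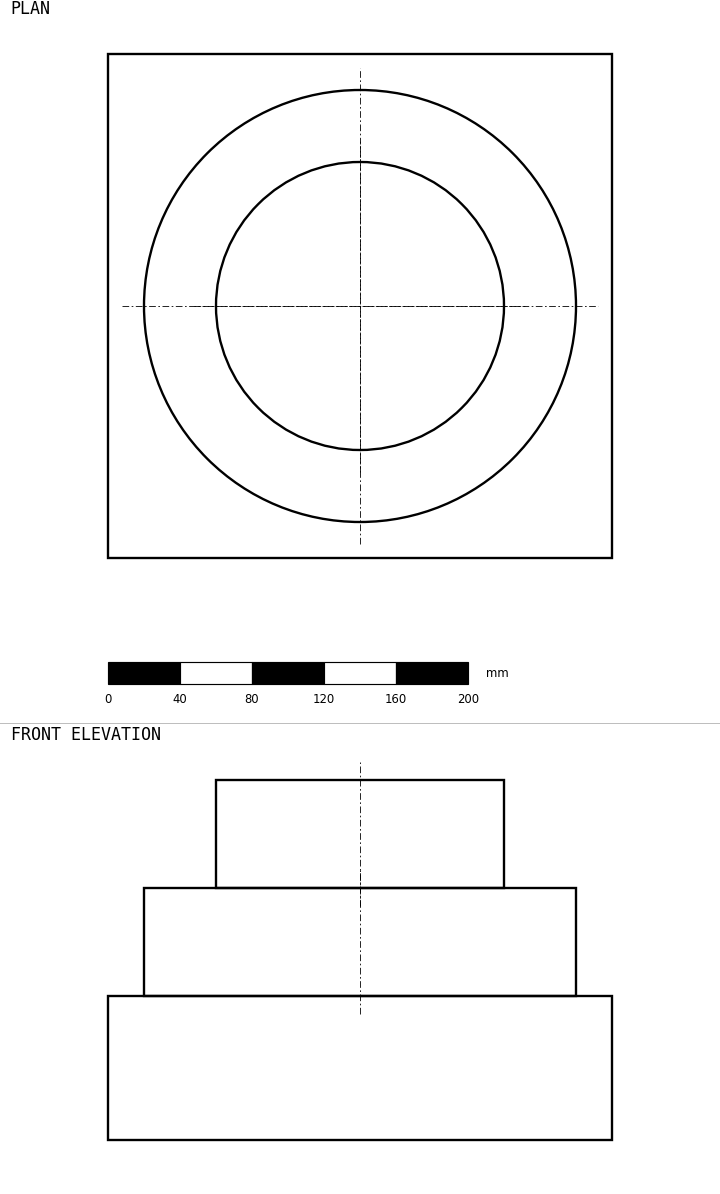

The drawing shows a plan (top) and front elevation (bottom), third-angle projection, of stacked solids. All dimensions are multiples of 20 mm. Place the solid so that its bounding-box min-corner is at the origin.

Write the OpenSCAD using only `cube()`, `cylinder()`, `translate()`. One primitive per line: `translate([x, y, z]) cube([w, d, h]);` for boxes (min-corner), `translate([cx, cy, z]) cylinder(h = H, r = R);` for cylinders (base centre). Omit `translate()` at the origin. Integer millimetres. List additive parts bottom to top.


cube([280, 280, 80]);
translate([140, 140, 80]) cylinder(h = 60, r = 120);
translate([140, 140, 140]) cylinder(h = 60, r = 80);


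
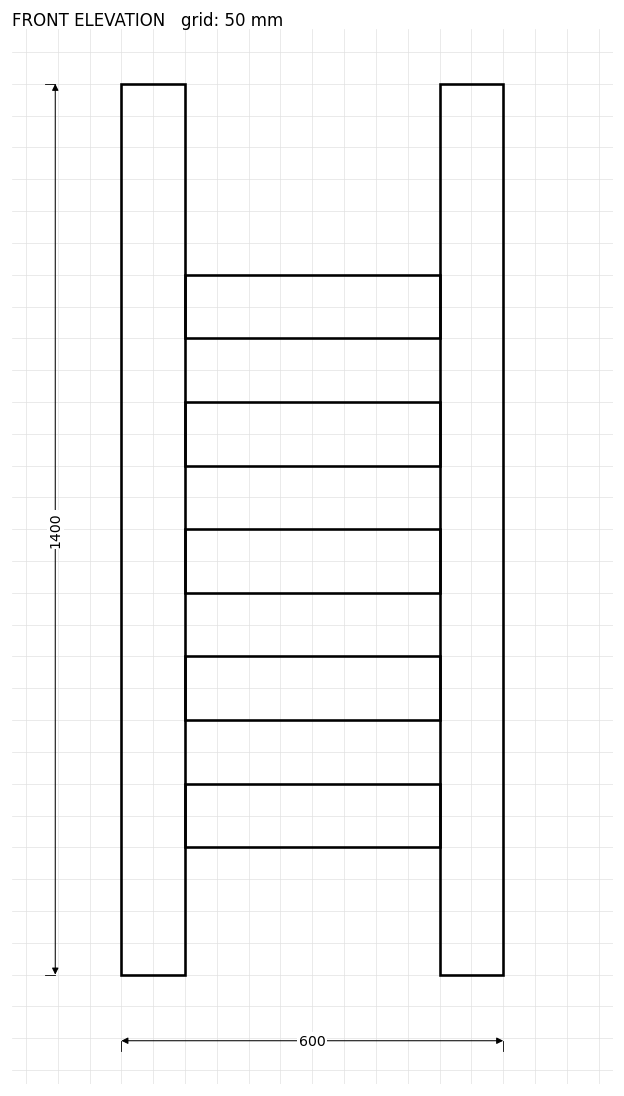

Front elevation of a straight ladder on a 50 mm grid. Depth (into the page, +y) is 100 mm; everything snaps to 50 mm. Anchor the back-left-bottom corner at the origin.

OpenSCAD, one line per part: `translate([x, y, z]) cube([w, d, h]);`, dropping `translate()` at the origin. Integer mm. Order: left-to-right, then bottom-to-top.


cube([100, 100, 1400]);
translate([100, 0, 200]) cube([400, 100, 100]);
translate([100, 0, 400]) cube([400, 100, 100]);
translate([100, 0, 600]) cube([400, 100, 100]);
translate([100, 0, 800]) cube([400, 100, 100]);
translate([100, 0, 1000]) cube([400, 100, 100]);
translate([500, 0, 0]) cube([100, 100, 1400]);
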